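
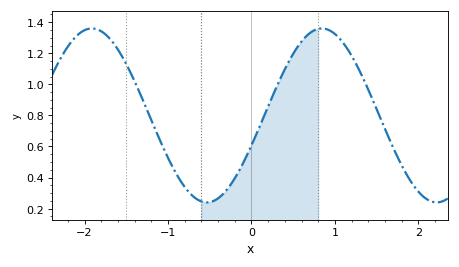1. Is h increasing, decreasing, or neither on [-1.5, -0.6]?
decreasing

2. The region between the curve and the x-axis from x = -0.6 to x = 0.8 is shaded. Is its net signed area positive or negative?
positive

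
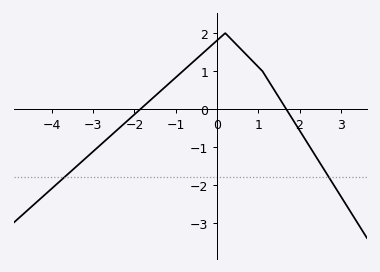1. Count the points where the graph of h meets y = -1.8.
2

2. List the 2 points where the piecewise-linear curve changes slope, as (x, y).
(0.2, 2); (1.1, 1)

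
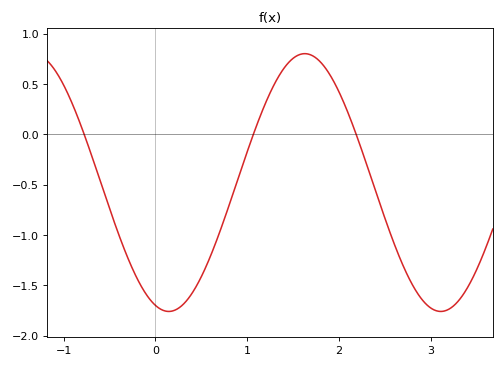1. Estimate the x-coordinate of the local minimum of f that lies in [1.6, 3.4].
3.1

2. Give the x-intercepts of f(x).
-0.8, 1.1, 2.2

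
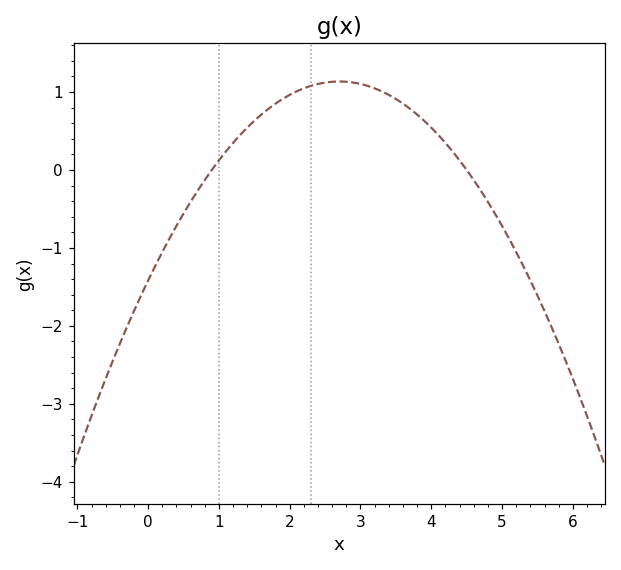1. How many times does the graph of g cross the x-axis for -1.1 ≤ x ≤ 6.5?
2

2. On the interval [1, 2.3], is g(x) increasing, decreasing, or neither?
increasing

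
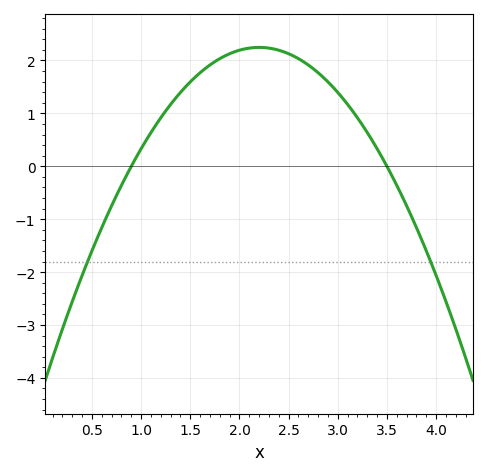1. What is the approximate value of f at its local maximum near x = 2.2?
2.2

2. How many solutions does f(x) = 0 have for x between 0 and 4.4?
2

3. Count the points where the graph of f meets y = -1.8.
2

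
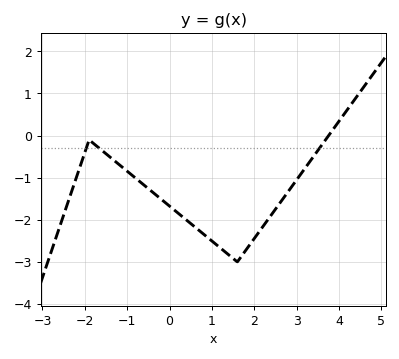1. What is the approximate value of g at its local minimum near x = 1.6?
-3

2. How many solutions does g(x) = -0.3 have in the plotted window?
3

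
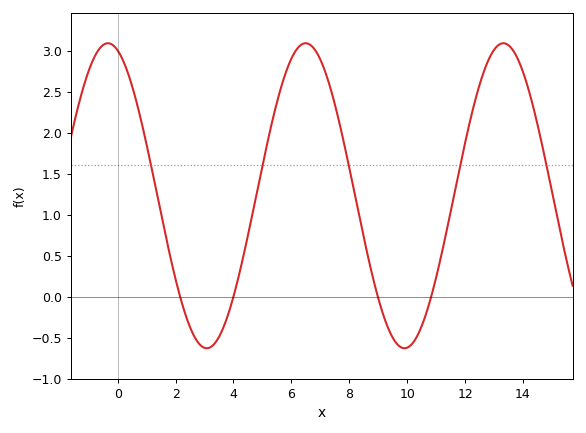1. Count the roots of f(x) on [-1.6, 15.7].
4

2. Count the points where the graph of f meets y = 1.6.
5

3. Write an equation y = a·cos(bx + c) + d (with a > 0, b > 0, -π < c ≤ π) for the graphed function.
y = 1.86cos(0.92x + 0.31) + 1.23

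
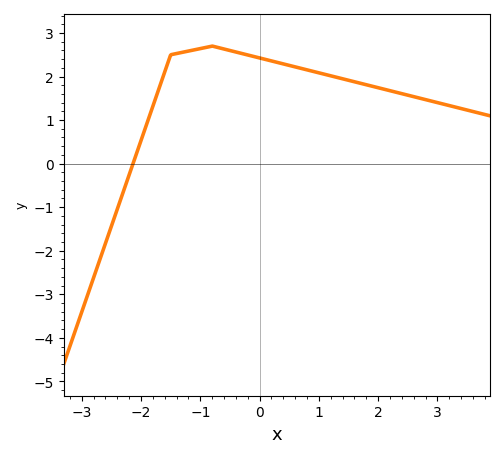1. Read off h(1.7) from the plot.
1.85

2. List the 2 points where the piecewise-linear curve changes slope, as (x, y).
(-1.5, 2.5); (-0.8, 2.7)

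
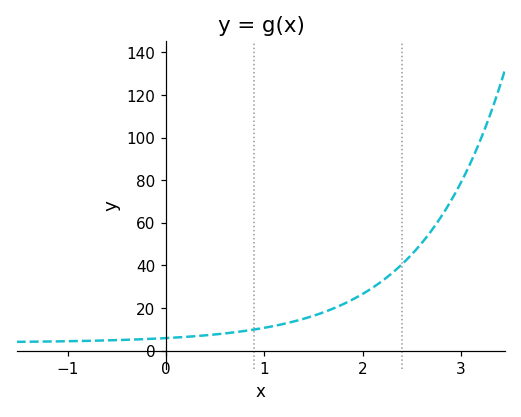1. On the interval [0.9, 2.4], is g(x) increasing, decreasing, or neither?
increasing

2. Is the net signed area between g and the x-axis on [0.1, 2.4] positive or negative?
positive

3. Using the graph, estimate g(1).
10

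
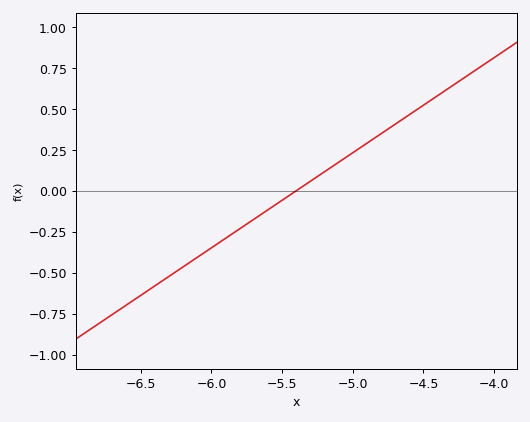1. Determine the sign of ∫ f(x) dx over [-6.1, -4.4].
positive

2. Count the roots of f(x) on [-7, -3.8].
1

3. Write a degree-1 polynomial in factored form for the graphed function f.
y = 0.58(x + 5.4)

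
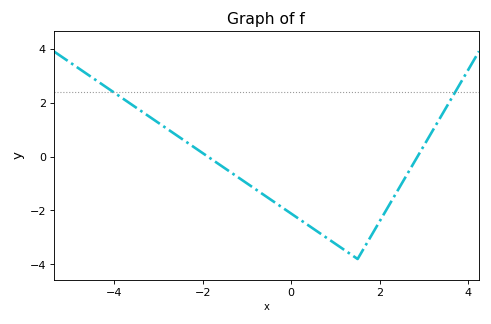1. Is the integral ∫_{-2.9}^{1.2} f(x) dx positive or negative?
negative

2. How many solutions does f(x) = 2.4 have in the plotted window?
2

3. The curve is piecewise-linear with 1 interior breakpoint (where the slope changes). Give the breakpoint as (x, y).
(1.5, -3.8)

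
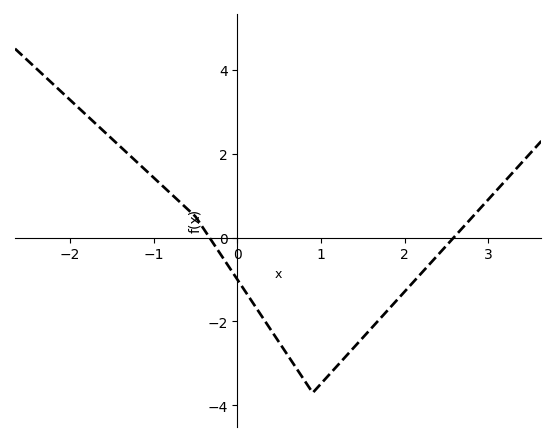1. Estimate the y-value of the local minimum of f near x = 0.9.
-3.6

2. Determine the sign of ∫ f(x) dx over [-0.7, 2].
negative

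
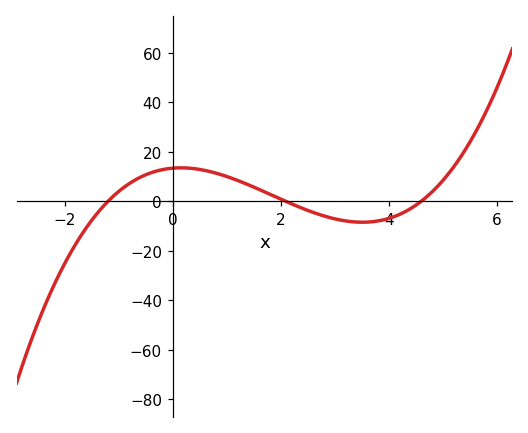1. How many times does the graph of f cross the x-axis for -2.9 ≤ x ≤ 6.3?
3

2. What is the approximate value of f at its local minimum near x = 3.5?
-8.4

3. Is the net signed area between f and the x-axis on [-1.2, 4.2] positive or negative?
positive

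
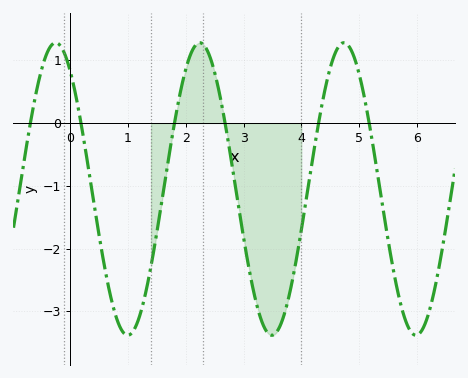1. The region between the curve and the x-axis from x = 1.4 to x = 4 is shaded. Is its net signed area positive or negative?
negative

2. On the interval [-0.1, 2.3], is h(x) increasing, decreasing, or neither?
neither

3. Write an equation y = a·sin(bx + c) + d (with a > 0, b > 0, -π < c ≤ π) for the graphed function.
y = 2.33sin(2.52x + 2.2) - 1.05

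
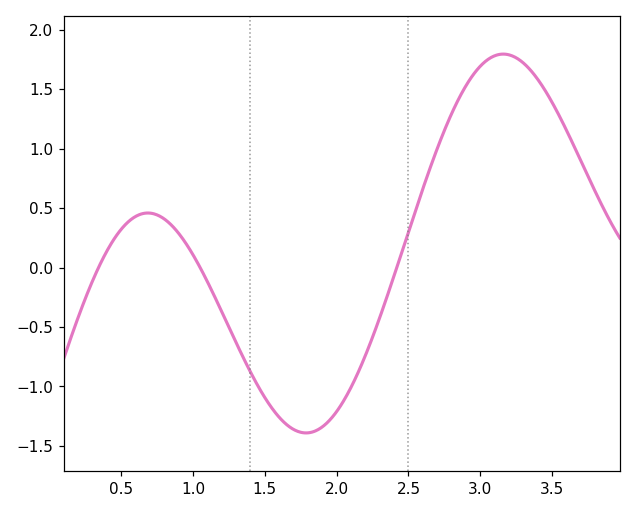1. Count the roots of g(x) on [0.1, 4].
3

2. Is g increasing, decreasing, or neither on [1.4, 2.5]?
neither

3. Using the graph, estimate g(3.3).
1.72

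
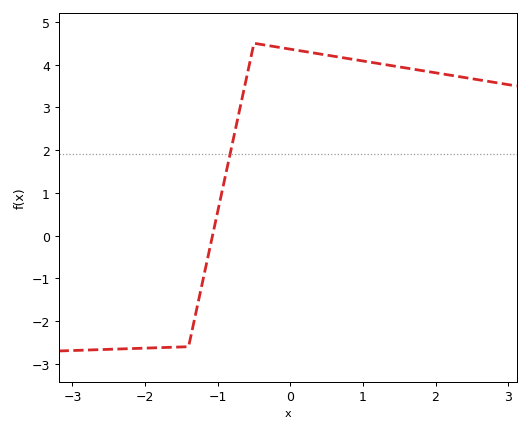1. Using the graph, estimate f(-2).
-2.6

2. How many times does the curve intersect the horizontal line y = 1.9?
1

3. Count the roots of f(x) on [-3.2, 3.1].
1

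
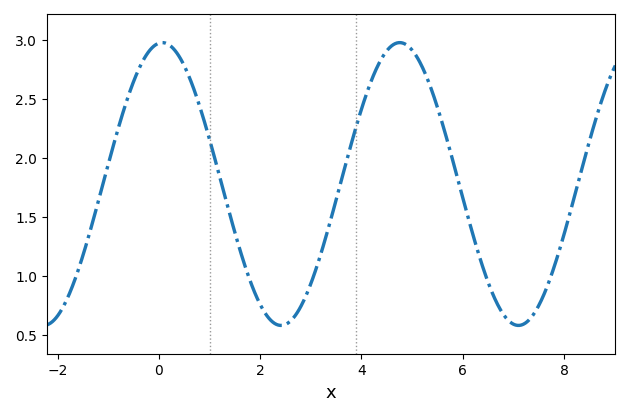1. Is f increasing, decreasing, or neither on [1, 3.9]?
neither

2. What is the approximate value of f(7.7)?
0.947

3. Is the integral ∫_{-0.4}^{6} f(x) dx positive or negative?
positive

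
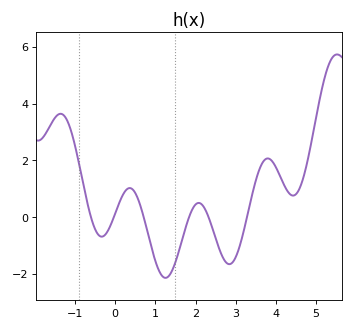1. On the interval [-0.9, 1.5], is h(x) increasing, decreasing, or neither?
neither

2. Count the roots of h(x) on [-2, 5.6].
6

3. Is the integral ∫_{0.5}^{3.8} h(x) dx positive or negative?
negative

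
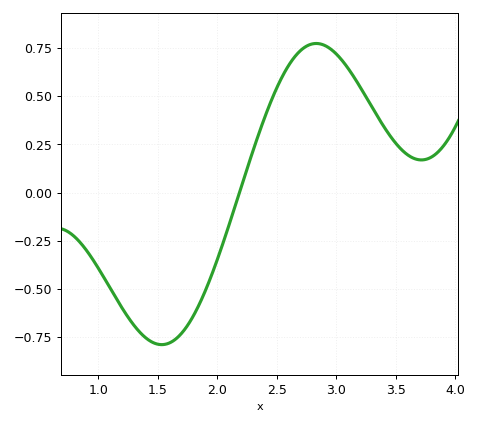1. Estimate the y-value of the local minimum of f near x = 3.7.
0.169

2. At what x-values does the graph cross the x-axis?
2.19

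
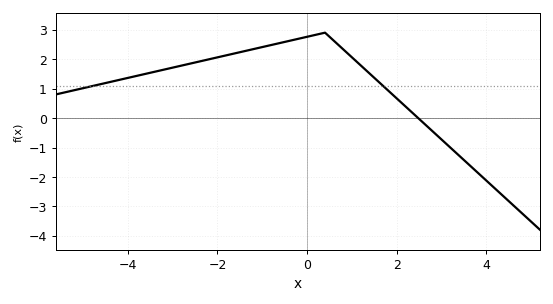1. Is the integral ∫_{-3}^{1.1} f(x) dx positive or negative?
positive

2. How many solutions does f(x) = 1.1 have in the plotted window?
2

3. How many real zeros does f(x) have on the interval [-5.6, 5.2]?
1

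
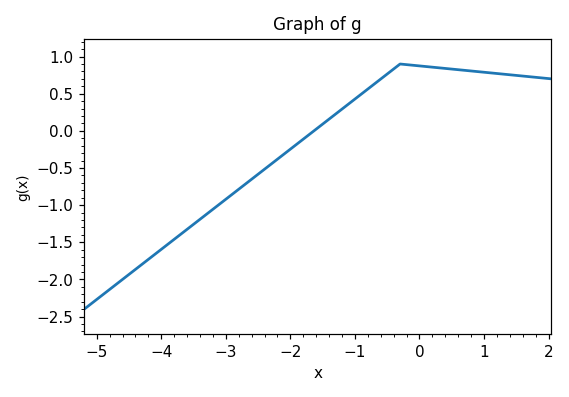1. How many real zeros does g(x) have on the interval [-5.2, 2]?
1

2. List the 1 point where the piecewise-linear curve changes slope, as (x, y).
(-0.3, 0.9)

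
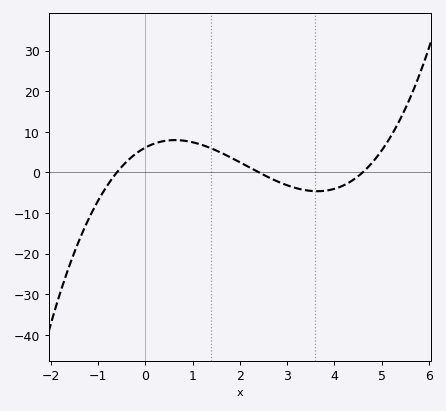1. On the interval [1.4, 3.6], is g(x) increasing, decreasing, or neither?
decreasing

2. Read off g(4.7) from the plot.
1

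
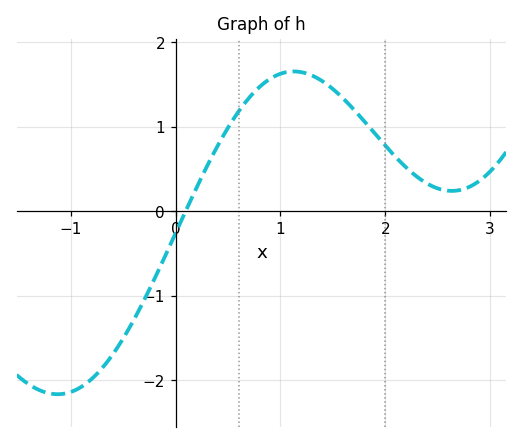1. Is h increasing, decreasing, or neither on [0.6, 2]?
neither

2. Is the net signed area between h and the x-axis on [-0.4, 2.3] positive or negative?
positive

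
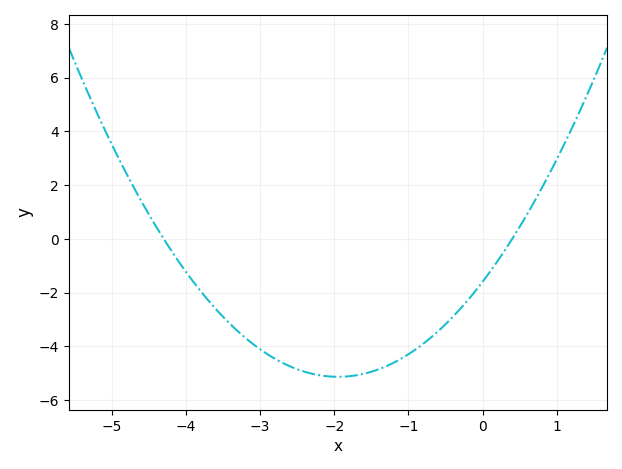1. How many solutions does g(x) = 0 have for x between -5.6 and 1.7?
2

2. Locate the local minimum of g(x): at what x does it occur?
-1.95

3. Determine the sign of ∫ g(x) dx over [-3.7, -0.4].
negative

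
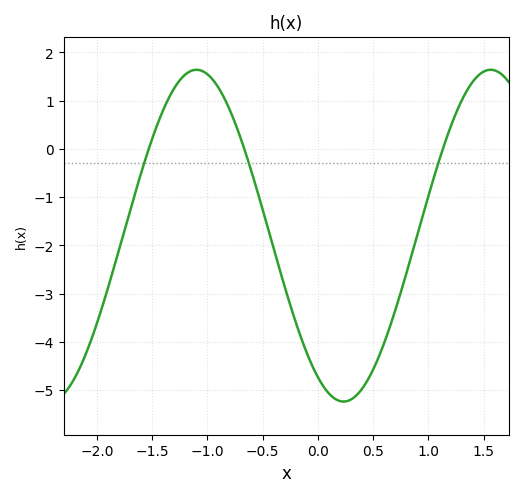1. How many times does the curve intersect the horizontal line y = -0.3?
3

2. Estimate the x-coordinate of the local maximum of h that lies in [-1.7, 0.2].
-1.1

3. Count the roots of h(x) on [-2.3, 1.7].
3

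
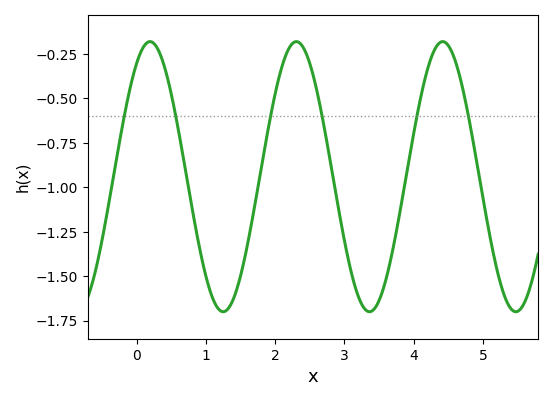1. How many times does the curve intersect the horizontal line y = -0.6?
6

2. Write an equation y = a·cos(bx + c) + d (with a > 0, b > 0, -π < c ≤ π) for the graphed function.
y = 0.76cos(3x - 0.56) - 0.94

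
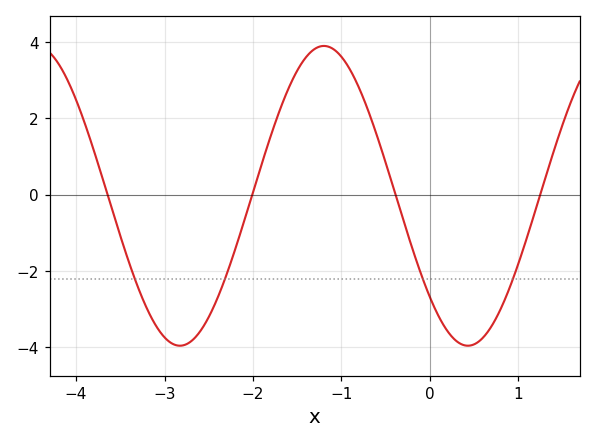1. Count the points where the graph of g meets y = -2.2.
4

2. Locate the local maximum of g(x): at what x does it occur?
-1.2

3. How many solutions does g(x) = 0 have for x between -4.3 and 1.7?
4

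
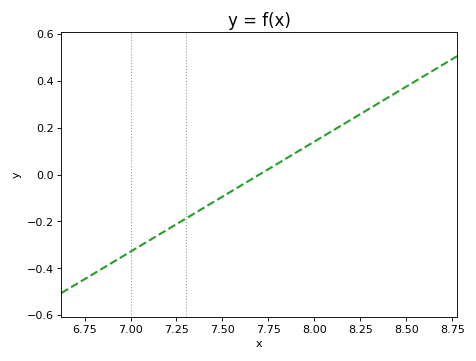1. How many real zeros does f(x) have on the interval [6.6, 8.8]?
1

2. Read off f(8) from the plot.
0.14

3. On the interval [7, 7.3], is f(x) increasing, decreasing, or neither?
increasing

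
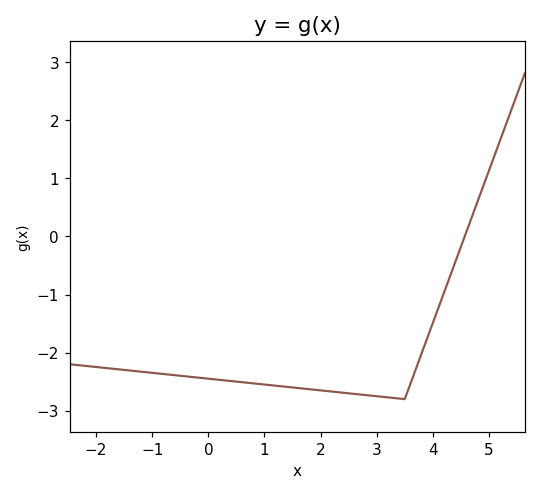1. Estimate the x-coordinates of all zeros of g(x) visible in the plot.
4.57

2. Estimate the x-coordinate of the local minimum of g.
3.5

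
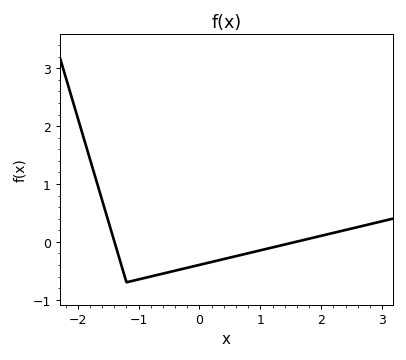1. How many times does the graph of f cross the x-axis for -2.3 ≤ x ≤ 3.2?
2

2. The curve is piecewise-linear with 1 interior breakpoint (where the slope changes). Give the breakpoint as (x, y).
(-1.2, -0.7)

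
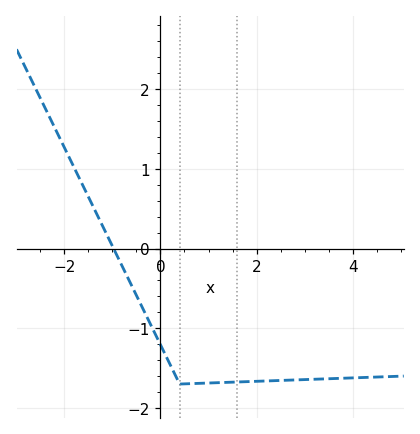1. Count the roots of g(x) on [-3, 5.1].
1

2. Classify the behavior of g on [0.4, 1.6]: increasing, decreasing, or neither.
increasing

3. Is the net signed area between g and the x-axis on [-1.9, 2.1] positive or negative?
negative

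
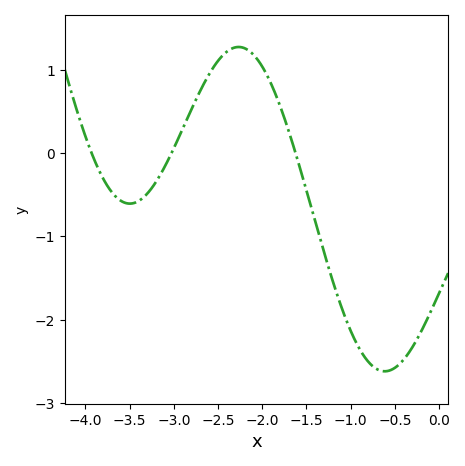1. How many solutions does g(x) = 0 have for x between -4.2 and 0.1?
3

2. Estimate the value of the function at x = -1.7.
0.264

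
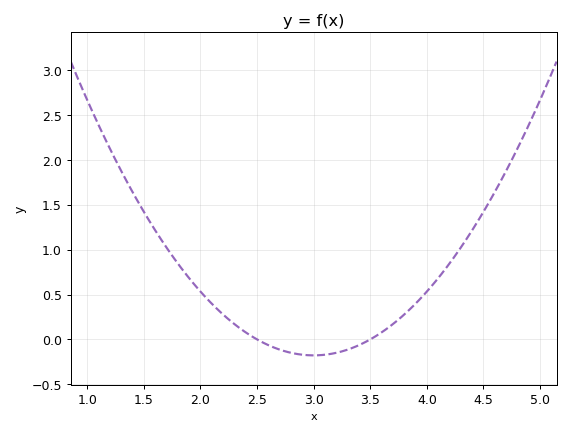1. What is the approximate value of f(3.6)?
0.078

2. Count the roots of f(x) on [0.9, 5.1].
2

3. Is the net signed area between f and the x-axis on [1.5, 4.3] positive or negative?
positive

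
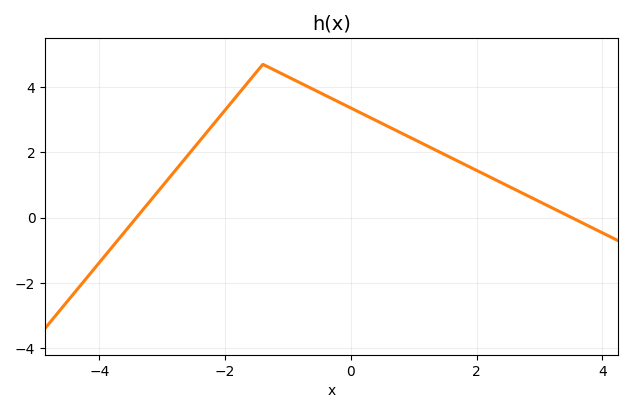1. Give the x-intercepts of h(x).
-3.4, 3.6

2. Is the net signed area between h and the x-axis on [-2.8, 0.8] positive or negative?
positive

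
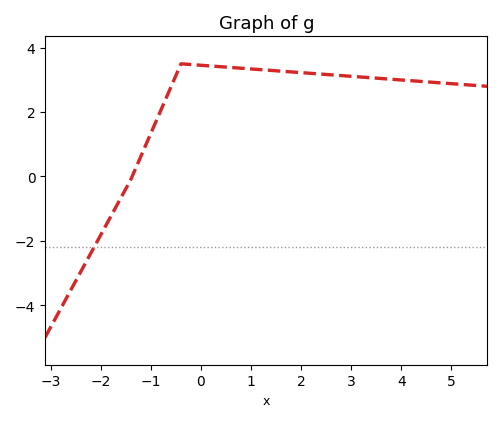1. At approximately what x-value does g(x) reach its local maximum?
-0.4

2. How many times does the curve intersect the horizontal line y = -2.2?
1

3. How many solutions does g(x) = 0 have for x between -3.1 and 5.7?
1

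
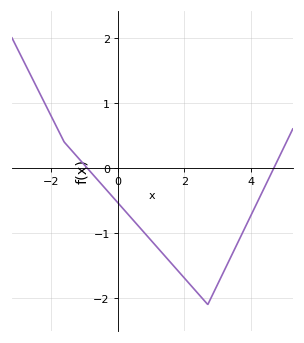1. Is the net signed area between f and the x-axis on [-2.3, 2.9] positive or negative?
negative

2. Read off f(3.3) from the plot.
-1.46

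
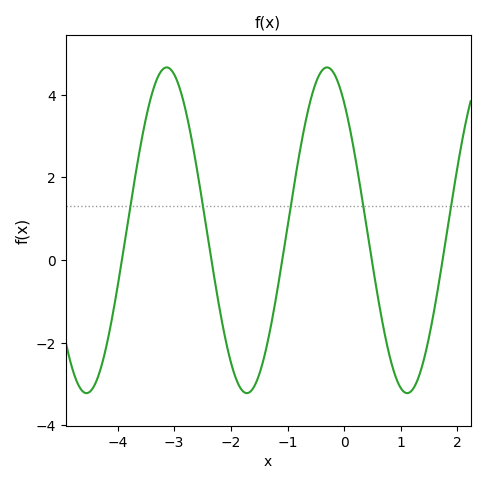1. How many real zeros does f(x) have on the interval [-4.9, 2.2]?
5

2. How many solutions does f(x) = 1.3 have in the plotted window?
5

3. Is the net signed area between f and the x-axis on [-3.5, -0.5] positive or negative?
positive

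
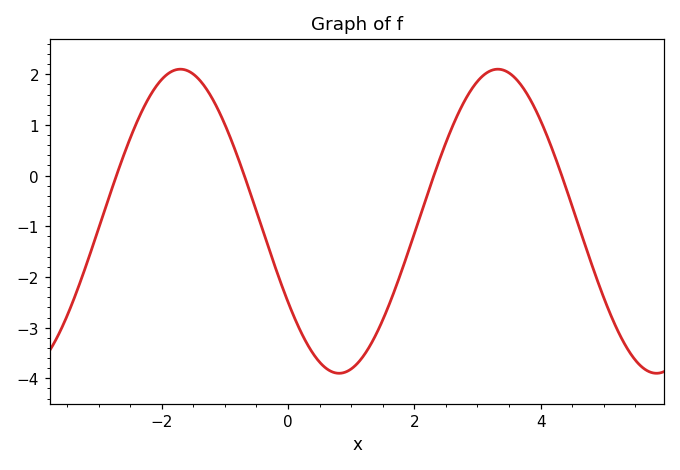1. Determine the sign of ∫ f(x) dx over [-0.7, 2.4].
negative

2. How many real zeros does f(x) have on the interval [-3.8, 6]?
4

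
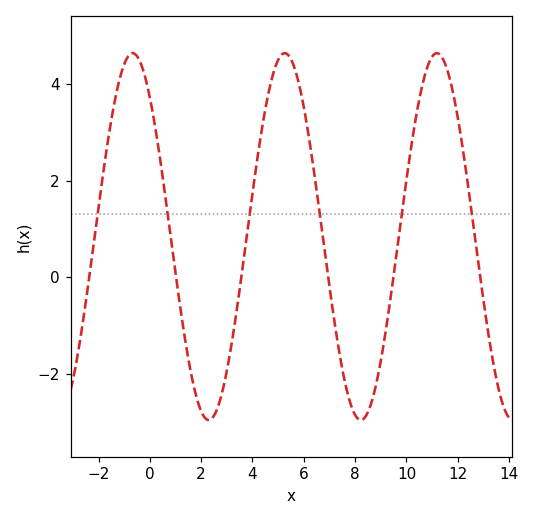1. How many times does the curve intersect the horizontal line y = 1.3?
6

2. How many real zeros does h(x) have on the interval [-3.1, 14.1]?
6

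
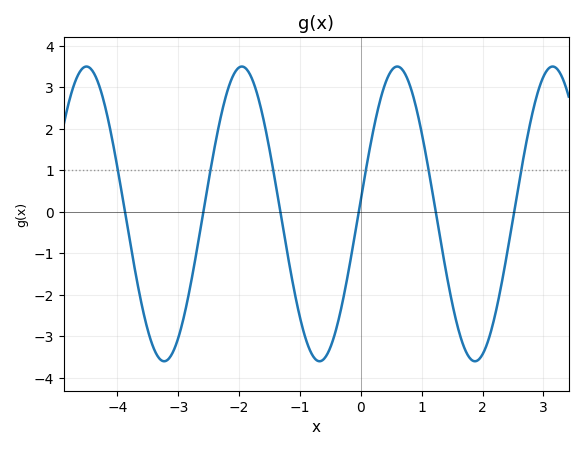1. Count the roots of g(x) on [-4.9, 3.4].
6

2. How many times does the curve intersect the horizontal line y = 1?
6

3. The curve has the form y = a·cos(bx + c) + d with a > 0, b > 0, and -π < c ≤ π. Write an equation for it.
y = 3.55cos(2.46x - 1.47) - 0.05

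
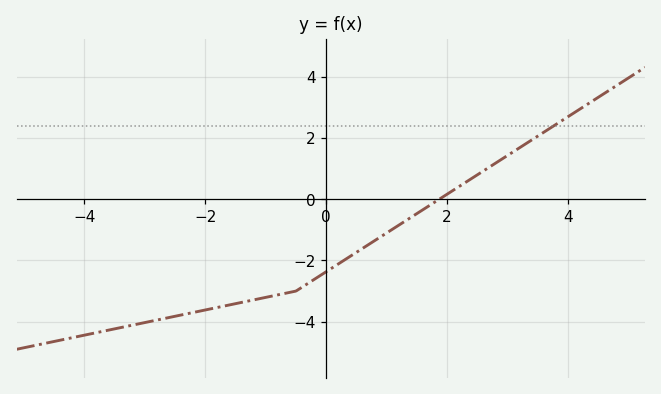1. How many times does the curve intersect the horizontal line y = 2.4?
1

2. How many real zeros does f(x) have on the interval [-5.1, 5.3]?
1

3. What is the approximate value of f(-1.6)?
-3.45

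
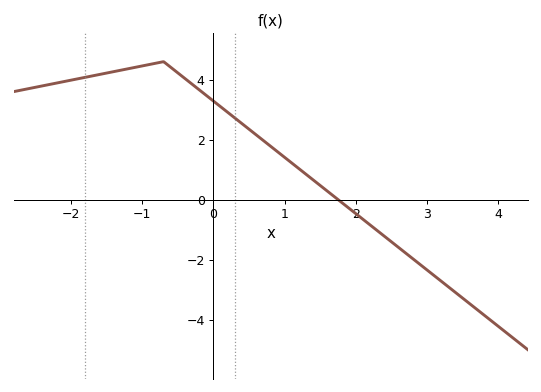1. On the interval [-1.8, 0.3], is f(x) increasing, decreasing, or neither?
neither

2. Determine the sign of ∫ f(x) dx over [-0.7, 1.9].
positive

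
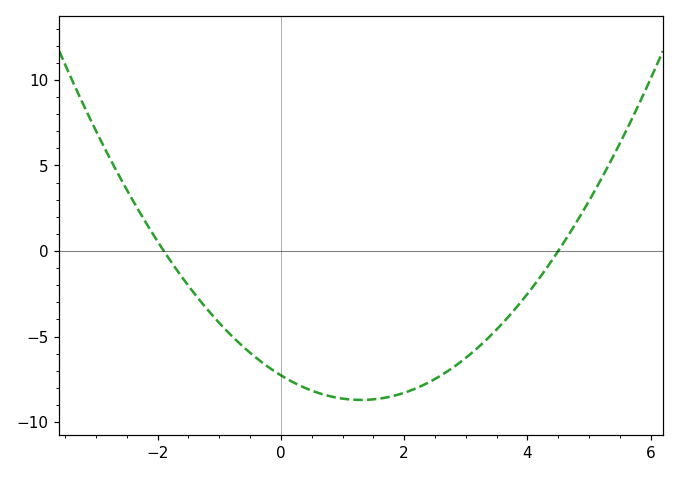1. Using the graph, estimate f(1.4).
-8.7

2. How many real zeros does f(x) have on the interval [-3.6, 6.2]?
2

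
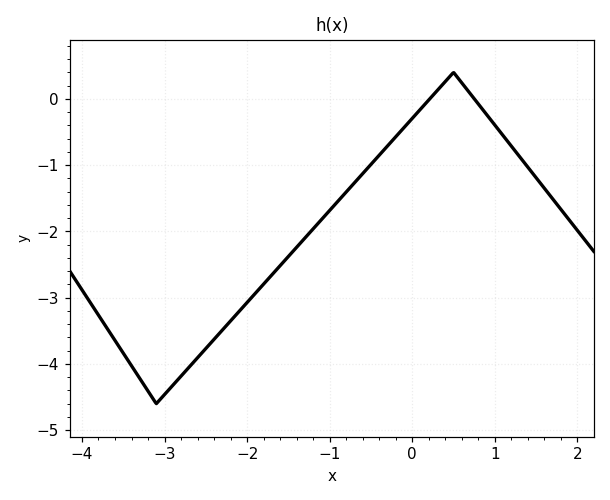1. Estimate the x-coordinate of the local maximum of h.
0.501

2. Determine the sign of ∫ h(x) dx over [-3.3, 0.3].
negative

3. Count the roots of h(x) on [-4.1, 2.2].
2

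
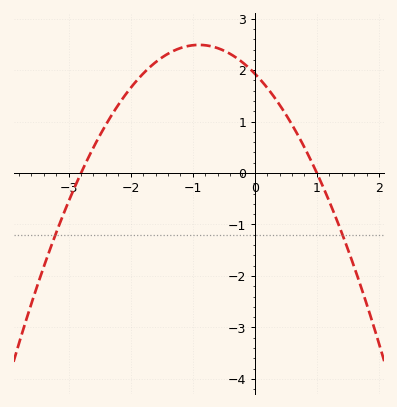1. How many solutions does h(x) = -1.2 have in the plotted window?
2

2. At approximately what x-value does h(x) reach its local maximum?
-0.9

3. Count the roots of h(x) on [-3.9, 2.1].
2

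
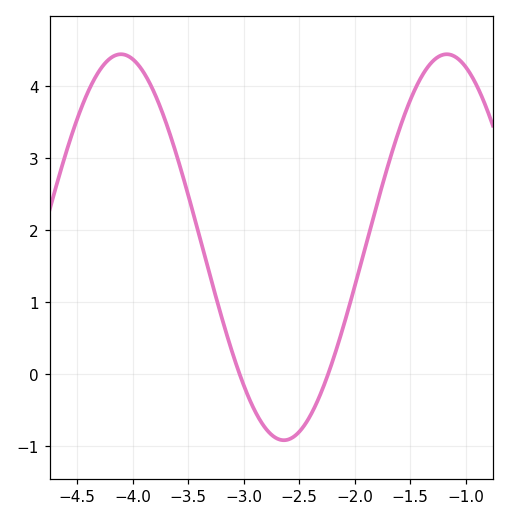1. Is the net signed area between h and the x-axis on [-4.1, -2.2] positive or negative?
positive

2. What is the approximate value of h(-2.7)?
-0.896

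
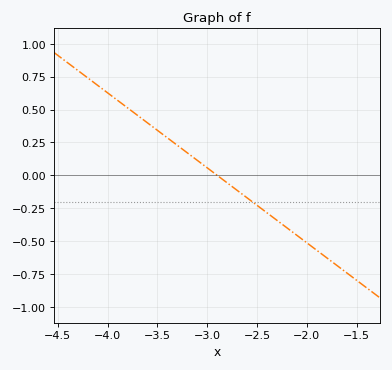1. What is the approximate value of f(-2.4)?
-0.3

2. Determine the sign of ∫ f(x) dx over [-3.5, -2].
negative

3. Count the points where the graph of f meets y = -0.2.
1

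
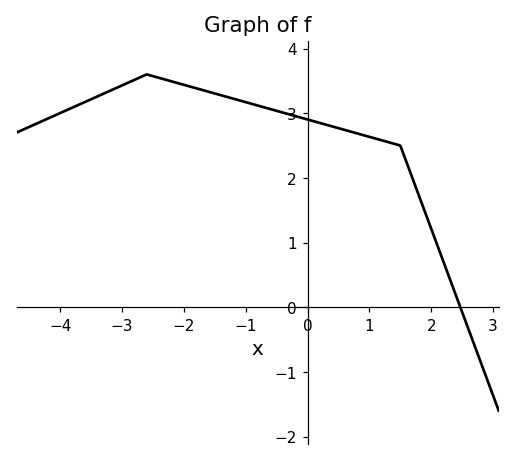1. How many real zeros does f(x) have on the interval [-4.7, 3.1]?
1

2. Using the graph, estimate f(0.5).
2.8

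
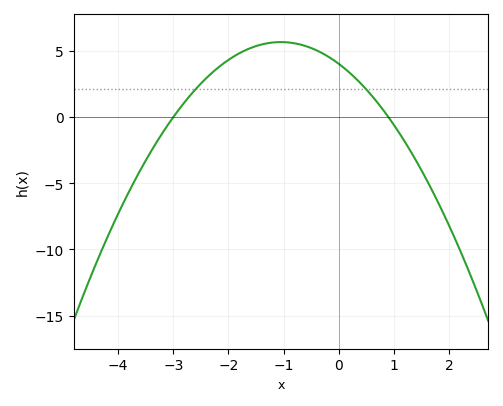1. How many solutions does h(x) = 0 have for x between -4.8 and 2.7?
2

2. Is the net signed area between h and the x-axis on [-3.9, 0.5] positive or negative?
positive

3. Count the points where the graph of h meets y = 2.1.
2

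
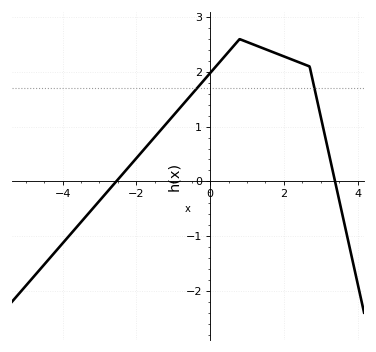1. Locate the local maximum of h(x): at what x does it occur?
0.8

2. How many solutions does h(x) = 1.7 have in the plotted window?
2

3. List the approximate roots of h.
-2.6, 3.4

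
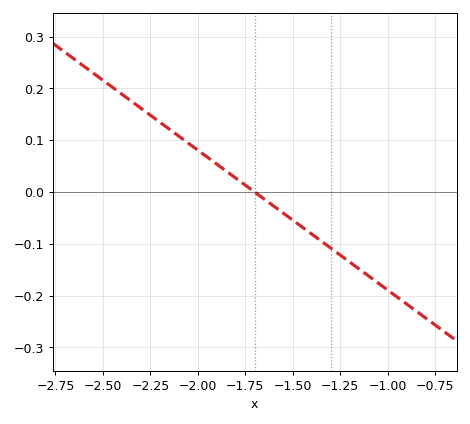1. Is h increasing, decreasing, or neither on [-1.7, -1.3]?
decreasing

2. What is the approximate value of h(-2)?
0.08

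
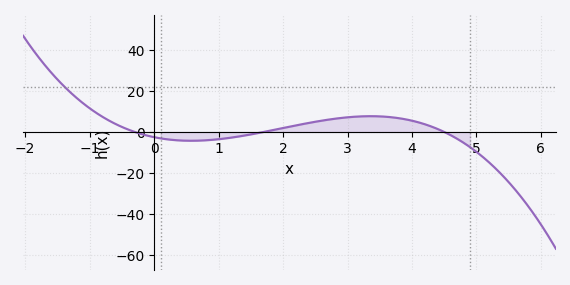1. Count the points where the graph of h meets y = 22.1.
1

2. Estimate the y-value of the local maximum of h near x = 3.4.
7.69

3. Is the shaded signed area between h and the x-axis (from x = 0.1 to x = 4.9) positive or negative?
positive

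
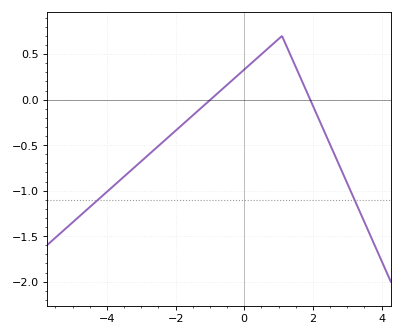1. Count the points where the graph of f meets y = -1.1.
2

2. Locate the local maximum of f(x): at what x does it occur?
1.1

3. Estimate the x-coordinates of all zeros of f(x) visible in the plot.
-0.985, 1.92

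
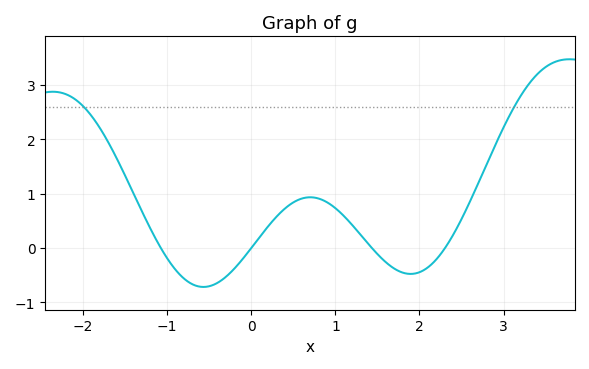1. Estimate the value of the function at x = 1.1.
0.589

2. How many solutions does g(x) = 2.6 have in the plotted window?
2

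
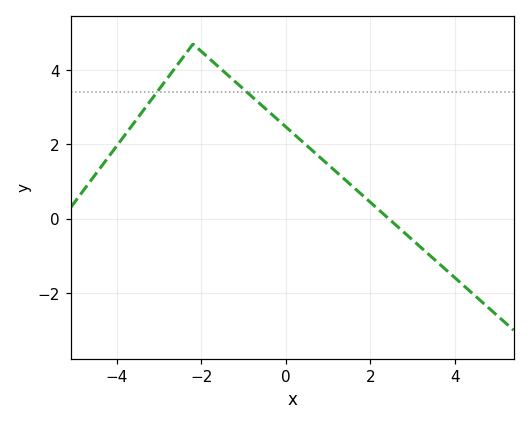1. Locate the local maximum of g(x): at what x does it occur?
-2.2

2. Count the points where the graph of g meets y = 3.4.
2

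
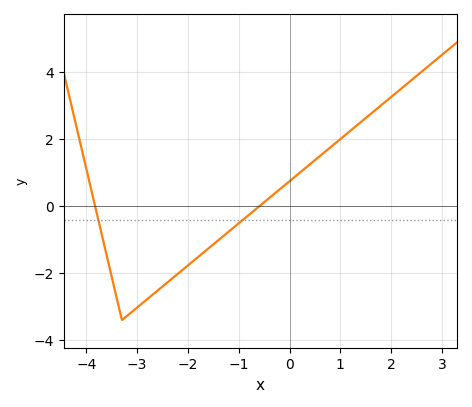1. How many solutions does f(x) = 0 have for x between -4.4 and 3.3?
2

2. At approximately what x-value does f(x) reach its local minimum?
-3.4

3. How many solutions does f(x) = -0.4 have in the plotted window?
2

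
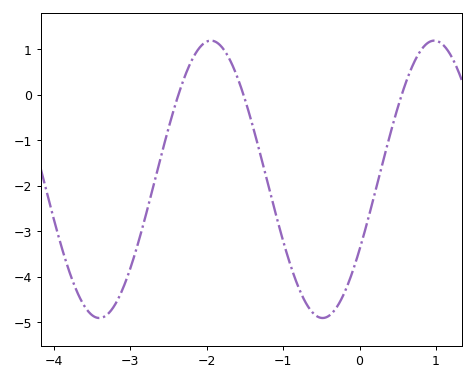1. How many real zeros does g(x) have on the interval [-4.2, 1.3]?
3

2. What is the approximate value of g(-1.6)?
0.4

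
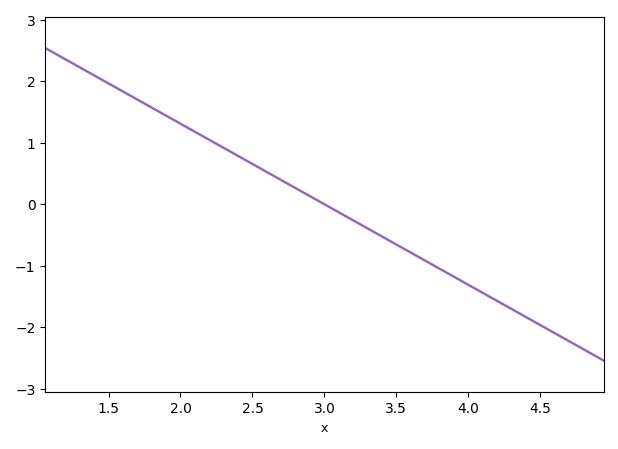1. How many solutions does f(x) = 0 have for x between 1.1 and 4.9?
1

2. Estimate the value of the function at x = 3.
0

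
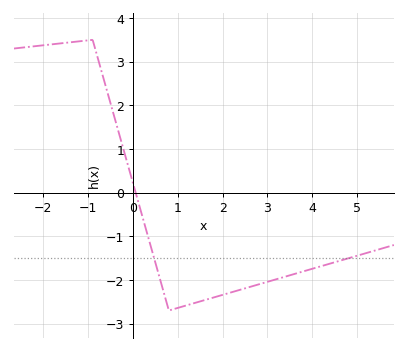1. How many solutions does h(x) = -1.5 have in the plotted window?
2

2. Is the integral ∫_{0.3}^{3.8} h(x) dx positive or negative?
negative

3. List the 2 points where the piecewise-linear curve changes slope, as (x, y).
(-0.9, 3.5); (0.8, -2.7)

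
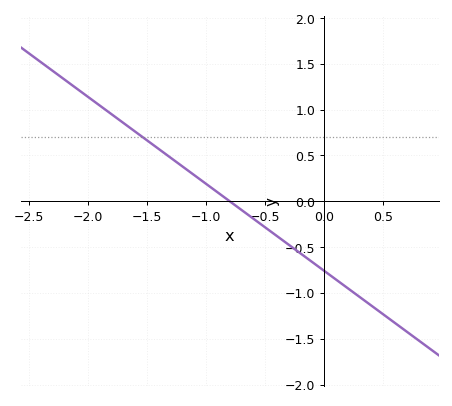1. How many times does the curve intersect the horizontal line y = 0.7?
1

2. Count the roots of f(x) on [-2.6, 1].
1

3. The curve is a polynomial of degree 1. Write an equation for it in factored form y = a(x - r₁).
y = -0.95(x + 0.8)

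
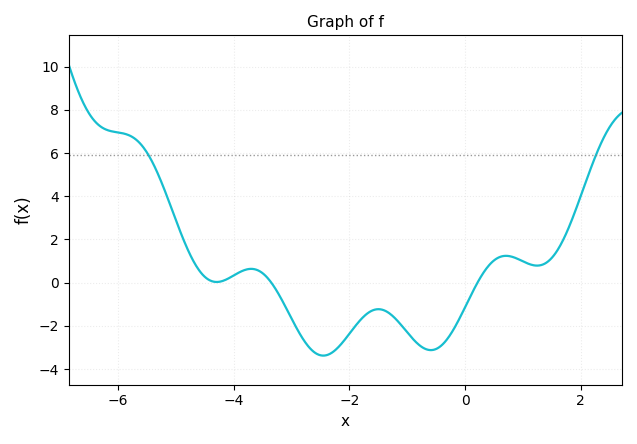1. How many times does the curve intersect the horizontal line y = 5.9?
2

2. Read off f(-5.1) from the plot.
3.6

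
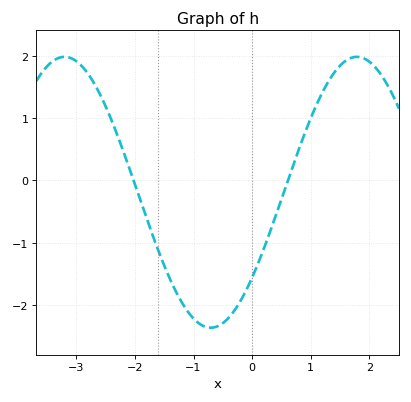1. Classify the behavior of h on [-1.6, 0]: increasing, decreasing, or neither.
neither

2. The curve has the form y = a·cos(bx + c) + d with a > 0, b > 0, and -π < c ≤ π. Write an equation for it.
y = 2.17cos(1.26x - 2.25) - 0.19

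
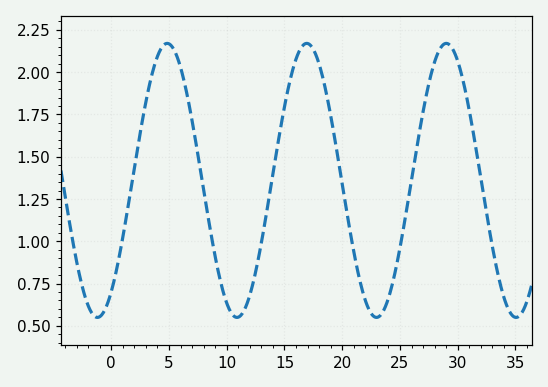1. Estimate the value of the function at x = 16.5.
2.15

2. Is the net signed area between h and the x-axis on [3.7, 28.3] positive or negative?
positive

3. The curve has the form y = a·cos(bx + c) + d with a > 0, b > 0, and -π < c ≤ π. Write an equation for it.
y = 0.81cos(0.52x - 2.52) + 1.36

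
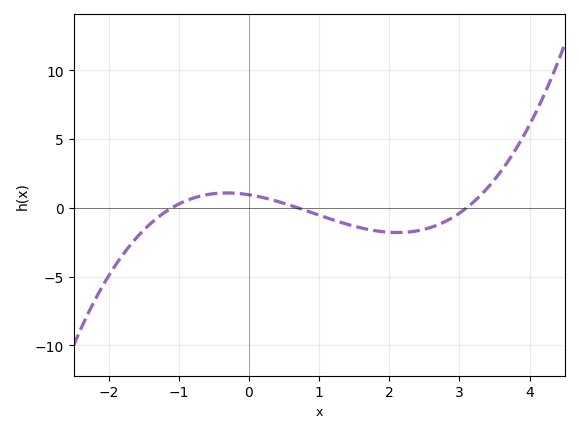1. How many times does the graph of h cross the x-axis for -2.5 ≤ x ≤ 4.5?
3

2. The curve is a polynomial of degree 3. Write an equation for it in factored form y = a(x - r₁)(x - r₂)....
y = 0.4(x + 1.1)(x - 0.7)(x - 3.1)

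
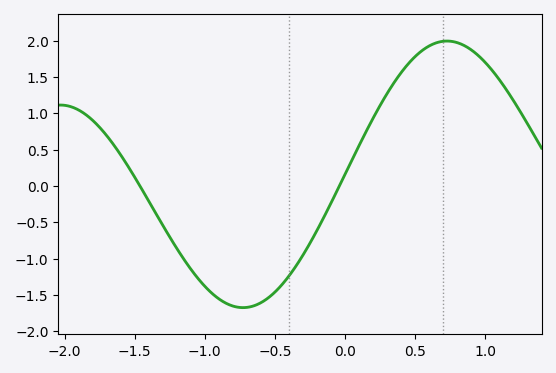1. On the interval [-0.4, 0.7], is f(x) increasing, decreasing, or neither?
increasing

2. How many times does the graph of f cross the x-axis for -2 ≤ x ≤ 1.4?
2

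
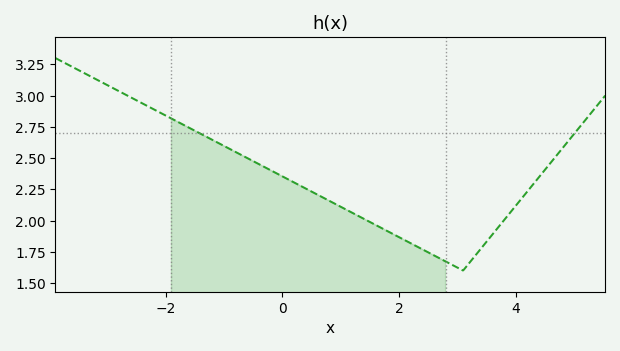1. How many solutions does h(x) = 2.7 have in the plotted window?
2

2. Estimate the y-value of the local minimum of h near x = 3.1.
1.6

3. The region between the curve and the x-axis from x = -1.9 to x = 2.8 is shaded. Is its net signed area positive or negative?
positive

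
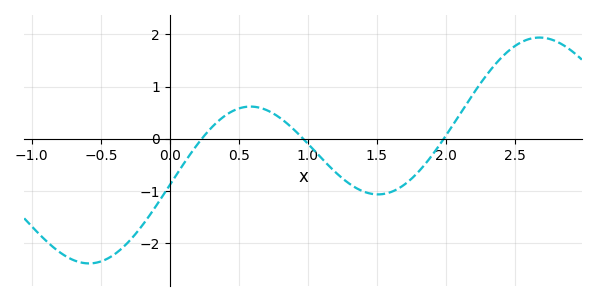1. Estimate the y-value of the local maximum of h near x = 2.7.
1.9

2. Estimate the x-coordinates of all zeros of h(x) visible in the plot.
0.2, 1, 2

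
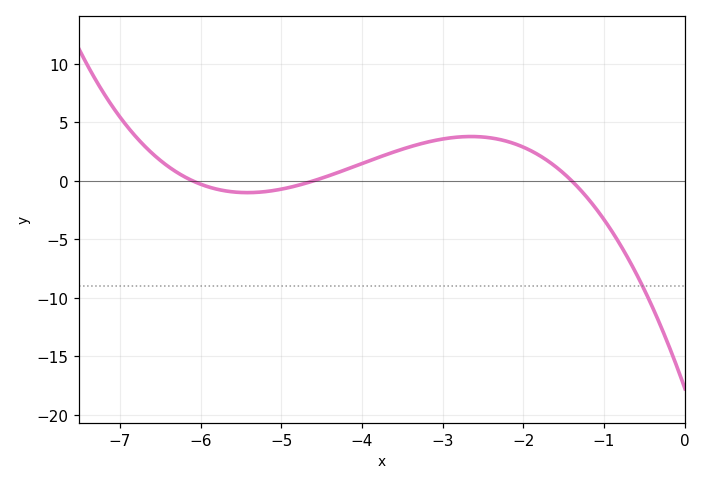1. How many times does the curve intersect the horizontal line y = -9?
1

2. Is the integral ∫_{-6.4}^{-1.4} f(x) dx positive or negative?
positive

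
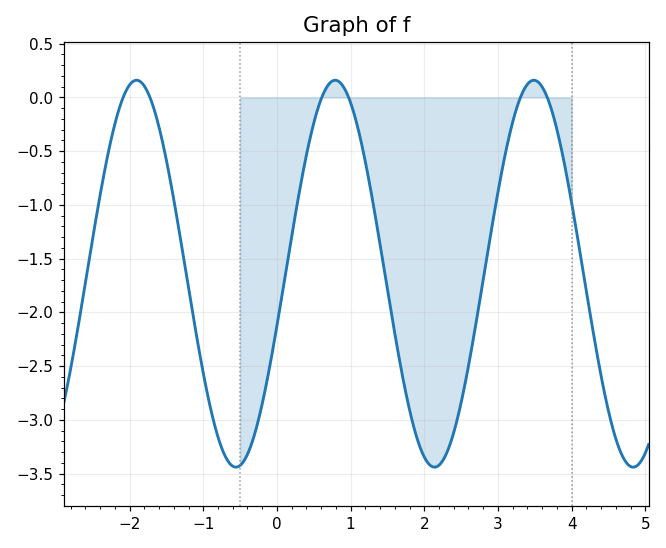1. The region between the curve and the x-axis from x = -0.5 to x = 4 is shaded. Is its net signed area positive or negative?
negative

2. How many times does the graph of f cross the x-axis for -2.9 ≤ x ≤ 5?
6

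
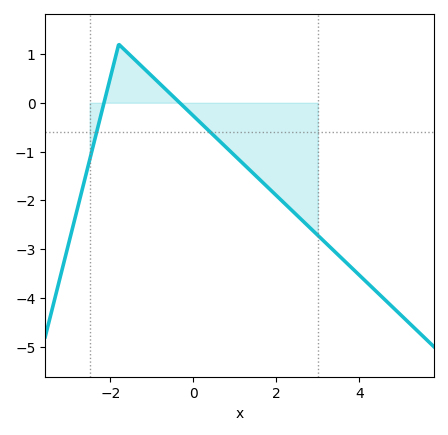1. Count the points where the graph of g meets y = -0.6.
2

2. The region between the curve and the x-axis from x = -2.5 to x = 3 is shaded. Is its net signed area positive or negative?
negative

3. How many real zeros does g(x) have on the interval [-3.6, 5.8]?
2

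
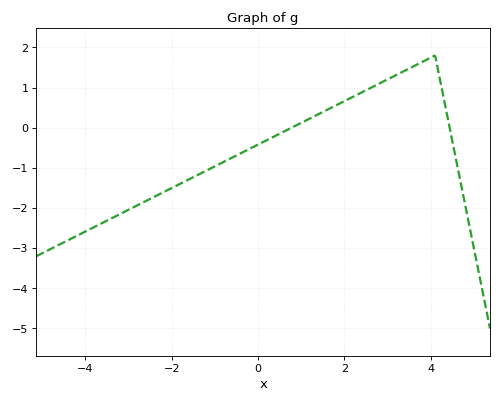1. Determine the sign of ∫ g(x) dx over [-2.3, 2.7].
negative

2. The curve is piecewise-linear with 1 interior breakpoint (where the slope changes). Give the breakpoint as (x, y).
(4.1, 1.8)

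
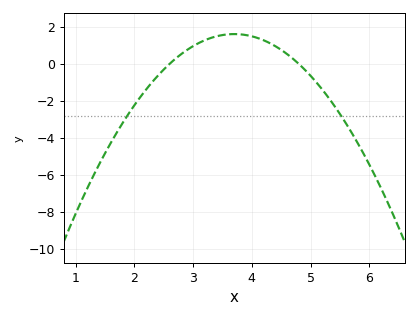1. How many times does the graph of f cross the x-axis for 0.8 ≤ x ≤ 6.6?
2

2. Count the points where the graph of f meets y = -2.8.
2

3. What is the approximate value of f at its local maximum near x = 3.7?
1.6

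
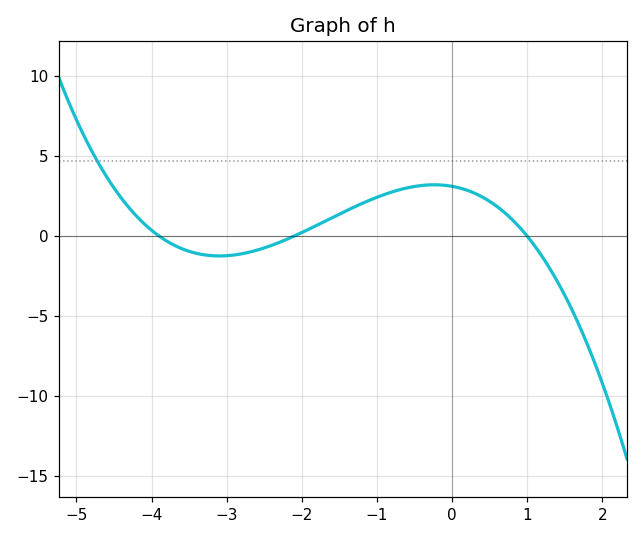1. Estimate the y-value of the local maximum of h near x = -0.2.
3.21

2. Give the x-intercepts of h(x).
-3.9, -2.1, 1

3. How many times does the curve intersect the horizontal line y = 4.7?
1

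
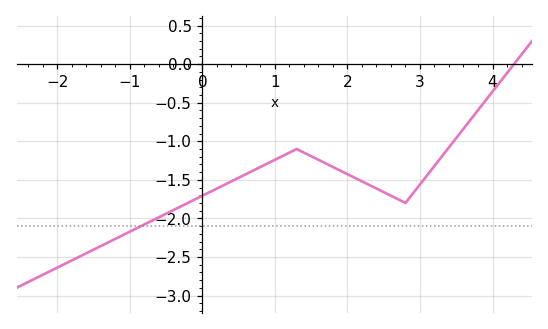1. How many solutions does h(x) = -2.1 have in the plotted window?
1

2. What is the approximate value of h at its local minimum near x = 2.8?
-1.8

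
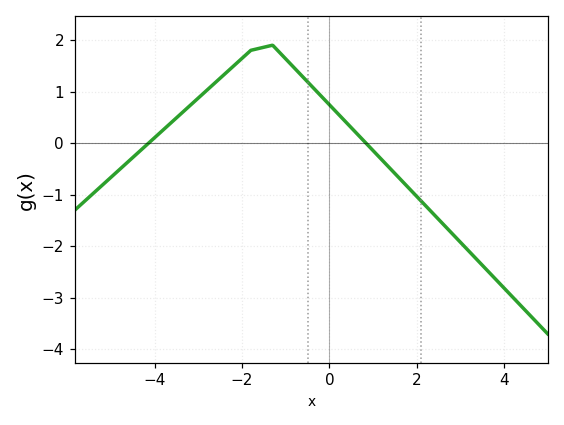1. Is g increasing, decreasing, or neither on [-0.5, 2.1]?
decreasing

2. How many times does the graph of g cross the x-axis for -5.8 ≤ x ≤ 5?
2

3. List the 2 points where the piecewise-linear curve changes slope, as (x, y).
(-1.8, 1.8); (-1.3, 1.9)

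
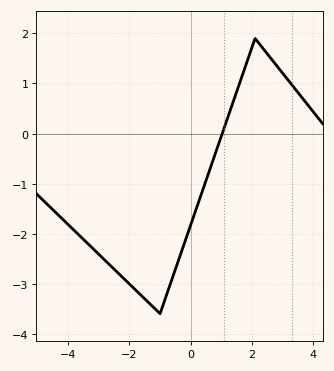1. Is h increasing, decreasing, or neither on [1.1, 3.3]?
neither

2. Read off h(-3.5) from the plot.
-2.1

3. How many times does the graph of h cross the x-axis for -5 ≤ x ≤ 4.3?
1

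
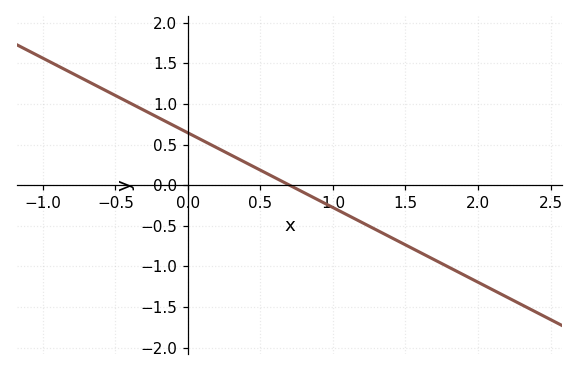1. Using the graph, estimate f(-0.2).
0.828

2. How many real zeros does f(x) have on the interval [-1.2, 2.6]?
1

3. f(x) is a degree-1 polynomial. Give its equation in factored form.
y = -0.92(x - 0.7)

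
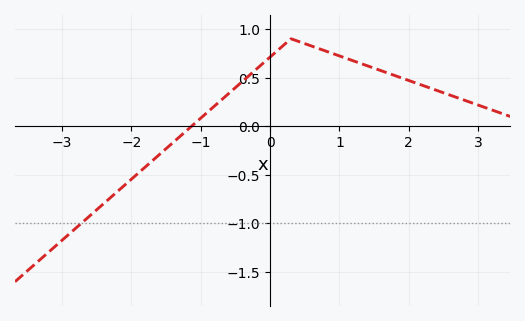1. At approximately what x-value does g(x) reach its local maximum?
0.3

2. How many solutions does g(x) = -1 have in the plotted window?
1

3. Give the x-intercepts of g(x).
-1.13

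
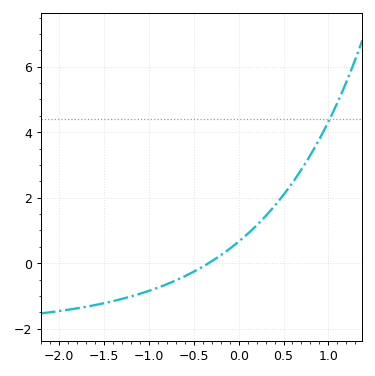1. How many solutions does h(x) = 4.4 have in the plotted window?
1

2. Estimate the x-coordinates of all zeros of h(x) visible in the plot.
-0.35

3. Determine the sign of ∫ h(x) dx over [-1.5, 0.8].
positive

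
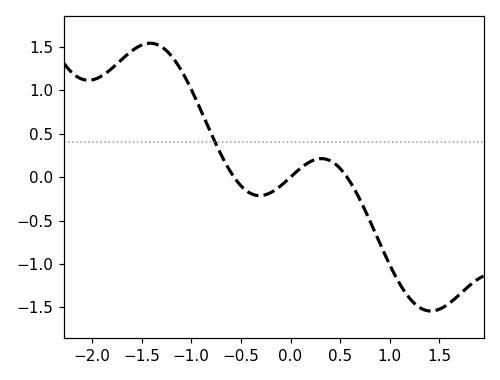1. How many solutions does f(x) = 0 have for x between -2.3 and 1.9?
3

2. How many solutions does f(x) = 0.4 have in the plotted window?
1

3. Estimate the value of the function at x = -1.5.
1.5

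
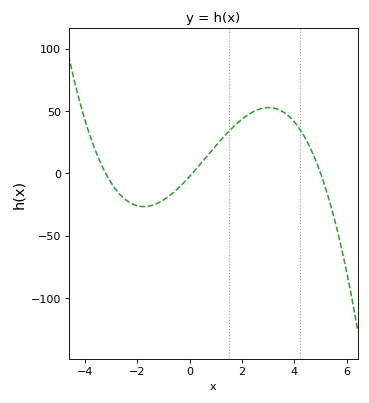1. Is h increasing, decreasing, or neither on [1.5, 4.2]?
neither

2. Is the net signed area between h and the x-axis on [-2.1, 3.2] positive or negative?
positive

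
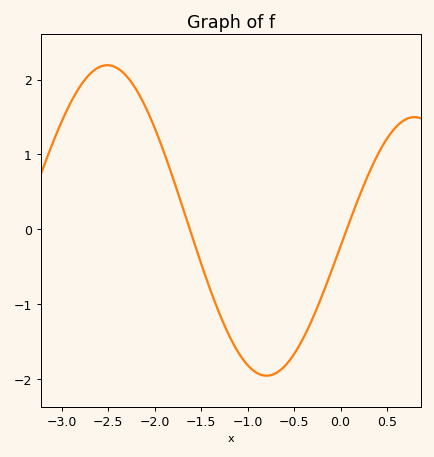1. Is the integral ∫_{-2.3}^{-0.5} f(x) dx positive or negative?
negative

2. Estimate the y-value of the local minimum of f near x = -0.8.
-1.96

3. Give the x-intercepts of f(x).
-1.62, 0.068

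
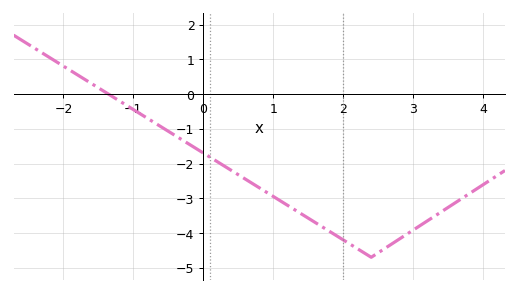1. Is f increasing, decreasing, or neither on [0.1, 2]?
decreasing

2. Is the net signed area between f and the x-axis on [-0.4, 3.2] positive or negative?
negative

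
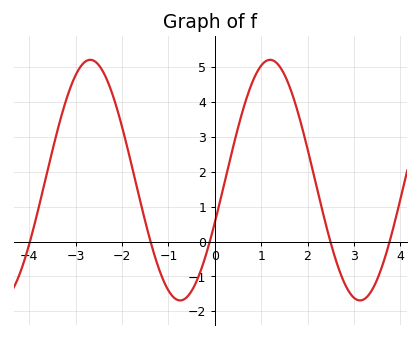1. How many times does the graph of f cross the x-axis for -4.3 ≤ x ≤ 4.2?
5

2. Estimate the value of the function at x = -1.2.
-0.8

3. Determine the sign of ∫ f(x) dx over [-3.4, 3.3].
positive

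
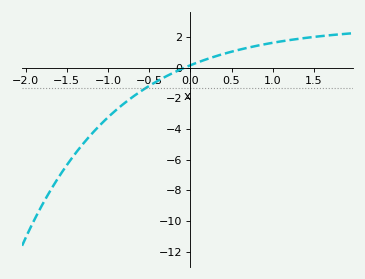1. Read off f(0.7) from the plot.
1.4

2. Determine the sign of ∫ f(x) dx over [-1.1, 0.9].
negative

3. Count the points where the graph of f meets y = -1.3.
1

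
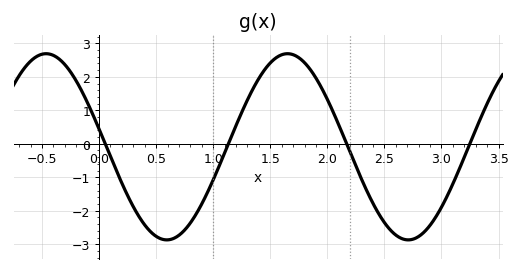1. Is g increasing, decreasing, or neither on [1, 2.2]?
neither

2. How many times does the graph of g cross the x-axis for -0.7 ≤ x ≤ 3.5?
4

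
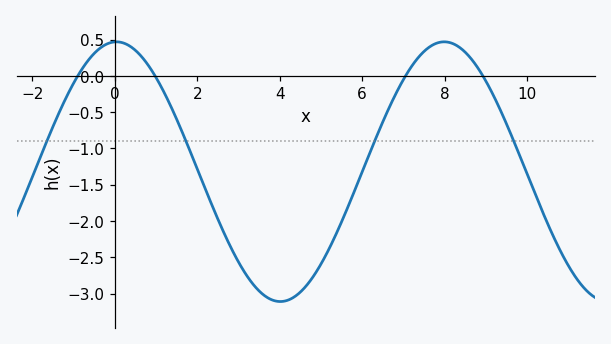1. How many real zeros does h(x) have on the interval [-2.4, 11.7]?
4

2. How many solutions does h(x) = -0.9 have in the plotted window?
4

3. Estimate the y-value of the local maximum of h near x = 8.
0.47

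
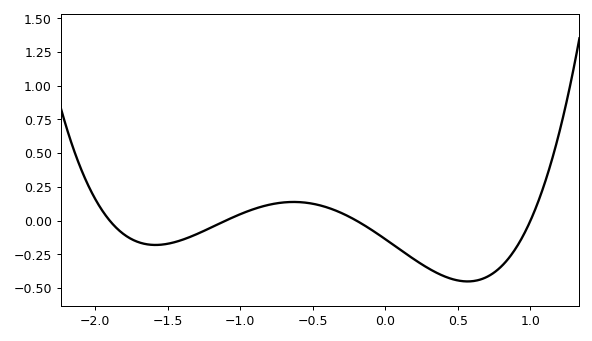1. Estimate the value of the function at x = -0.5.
0.125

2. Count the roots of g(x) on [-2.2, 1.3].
4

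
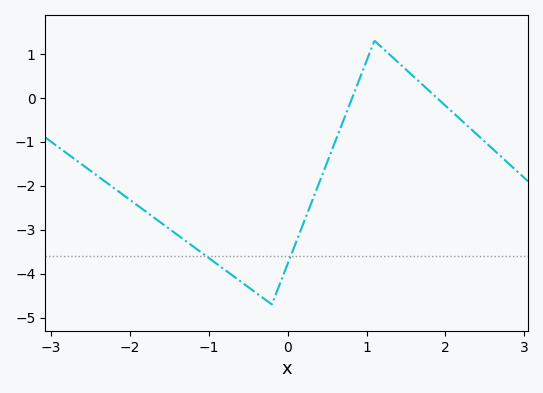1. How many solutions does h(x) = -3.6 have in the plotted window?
2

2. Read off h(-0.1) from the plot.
-4.24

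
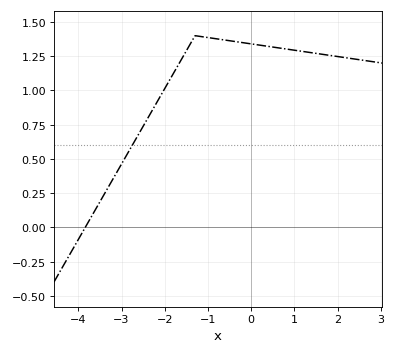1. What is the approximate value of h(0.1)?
1.35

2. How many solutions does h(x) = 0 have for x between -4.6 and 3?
1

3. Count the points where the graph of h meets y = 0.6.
1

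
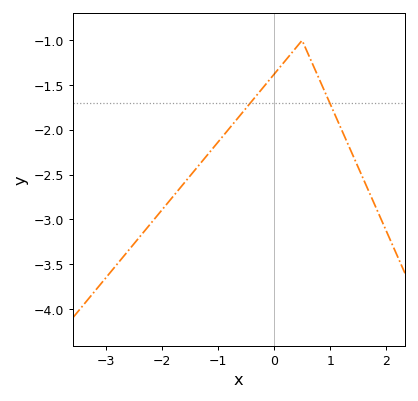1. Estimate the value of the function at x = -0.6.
-1.83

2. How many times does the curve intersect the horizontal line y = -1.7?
2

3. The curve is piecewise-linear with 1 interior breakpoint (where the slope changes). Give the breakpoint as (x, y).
(0.5, -1)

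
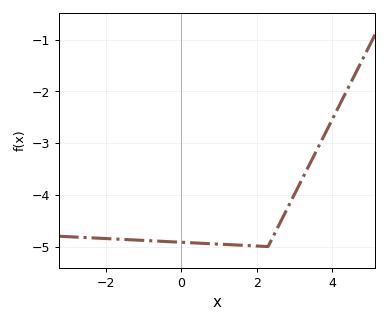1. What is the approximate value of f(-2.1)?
-4.84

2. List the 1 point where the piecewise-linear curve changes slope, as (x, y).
(2.3, -5)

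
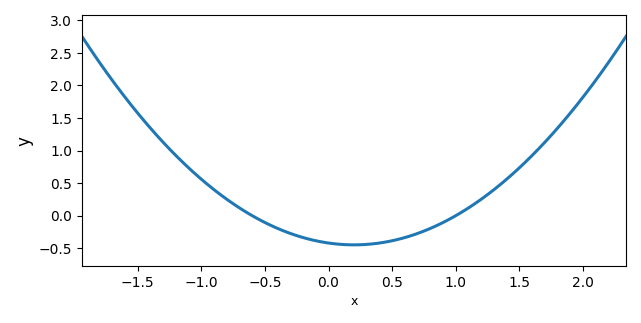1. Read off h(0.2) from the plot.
-0.45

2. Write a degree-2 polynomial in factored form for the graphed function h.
y = 0.7(x + 0.6)(x - 1)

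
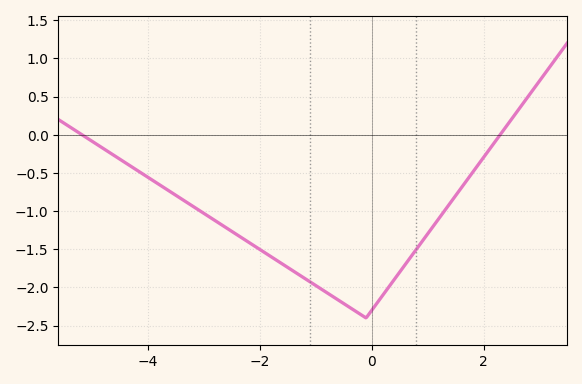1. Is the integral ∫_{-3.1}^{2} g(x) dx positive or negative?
negative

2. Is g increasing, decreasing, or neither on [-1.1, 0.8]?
neither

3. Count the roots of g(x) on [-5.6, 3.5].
2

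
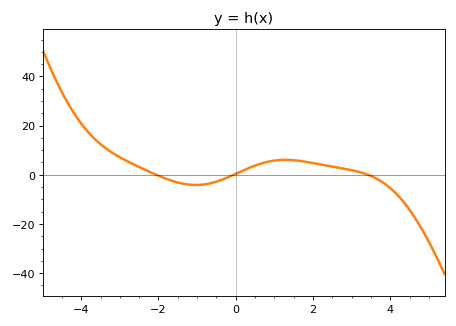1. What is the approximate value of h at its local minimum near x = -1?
-4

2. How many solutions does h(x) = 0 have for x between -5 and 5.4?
3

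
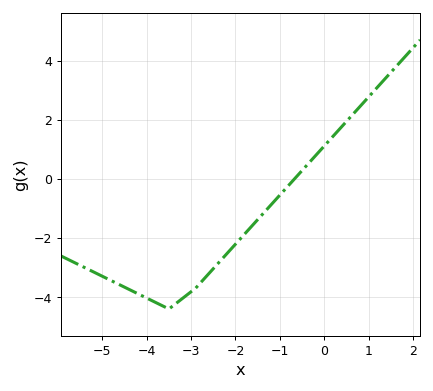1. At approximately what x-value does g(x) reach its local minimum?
-3.6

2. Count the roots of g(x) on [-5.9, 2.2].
1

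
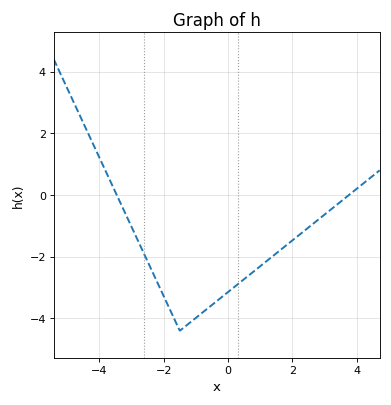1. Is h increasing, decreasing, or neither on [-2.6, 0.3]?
neither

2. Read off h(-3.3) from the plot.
-0.355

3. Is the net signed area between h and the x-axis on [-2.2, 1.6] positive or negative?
negative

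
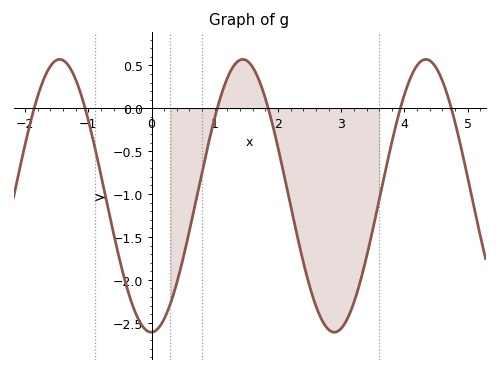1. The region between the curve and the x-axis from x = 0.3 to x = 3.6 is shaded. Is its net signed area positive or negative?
negative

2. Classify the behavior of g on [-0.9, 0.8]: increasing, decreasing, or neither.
neither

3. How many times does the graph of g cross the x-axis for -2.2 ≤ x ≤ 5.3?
6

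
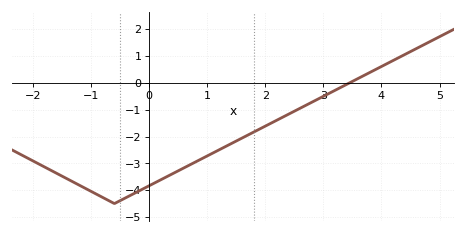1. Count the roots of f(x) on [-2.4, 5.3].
1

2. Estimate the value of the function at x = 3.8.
0.4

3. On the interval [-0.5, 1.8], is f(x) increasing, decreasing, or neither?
increasing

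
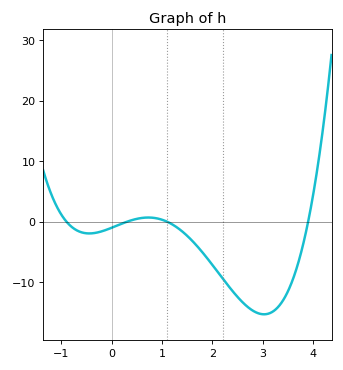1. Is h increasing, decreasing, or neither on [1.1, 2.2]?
decreasing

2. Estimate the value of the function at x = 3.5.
-11.5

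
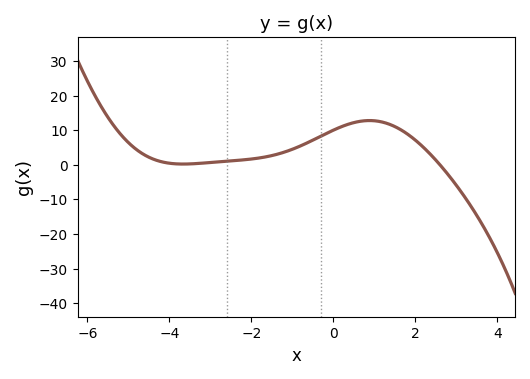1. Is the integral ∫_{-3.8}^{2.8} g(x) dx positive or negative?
positive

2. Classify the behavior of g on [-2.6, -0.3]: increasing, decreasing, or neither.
increasing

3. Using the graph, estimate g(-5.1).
8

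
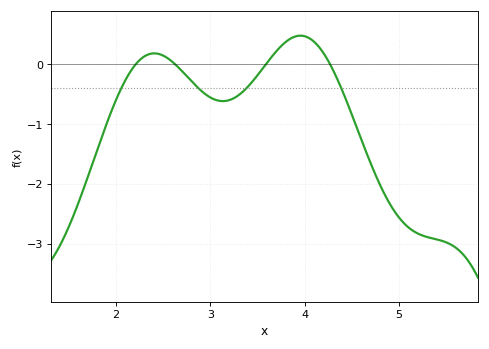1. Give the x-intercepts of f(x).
2.21, 2.63, 3.59, 4.27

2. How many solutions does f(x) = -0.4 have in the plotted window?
4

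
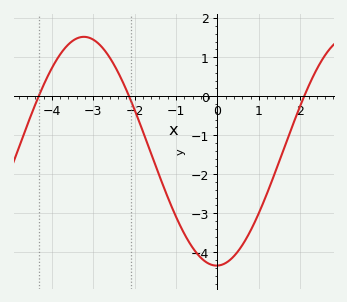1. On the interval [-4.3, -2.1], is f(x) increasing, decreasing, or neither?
neither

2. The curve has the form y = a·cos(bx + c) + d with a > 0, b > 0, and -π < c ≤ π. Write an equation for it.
y = 2.93cos(0.98x - 3.1) - 1.41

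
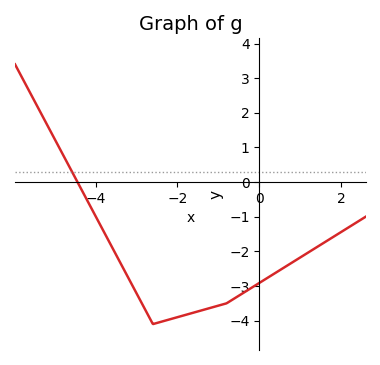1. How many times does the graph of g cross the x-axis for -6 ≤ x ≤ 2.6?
1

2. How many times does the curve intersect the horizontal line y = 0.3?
1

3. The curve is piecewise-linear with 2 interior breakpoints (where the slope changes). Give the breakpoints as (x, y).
(-2.6, -4.1); (-0.8, -3.5)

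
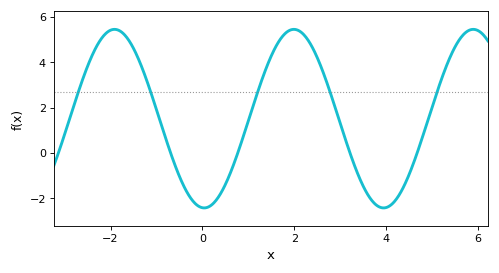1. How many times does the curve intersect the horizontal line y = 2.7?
5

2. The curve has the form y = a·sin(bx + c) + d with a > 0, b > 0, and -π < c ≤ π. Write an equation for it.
y = 3.94sin(1.6x - 1.6) + 1.51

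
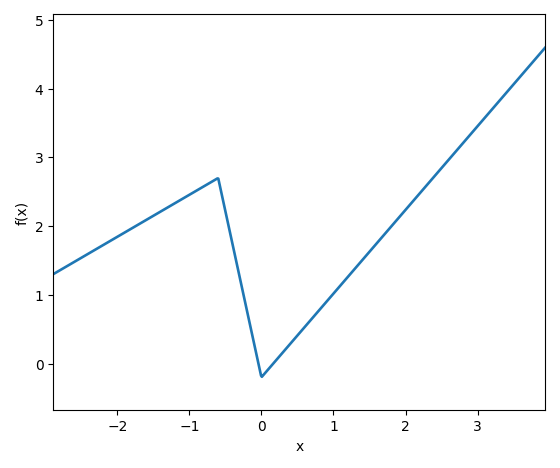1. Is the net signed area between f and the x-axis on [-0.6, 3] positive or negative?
positive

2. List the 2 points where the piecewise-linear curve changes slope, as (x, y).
(-0.6, 2.7); (0, -0.2)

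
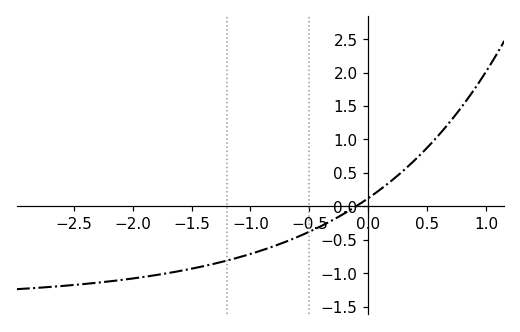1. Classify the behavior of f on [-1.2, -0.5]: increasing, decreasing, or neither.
increasing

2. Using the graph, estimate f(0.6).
1.07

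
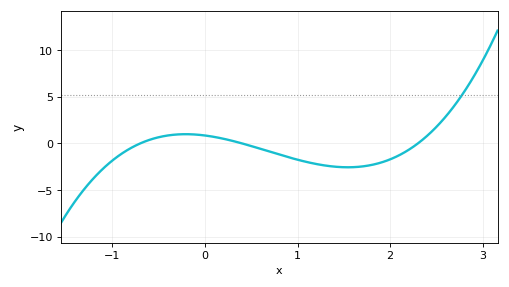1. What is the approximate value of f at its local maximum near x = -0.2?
0.99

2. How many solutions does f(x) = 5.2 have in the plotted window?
1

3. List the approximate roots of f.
-0.7, 0.4, 2.3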